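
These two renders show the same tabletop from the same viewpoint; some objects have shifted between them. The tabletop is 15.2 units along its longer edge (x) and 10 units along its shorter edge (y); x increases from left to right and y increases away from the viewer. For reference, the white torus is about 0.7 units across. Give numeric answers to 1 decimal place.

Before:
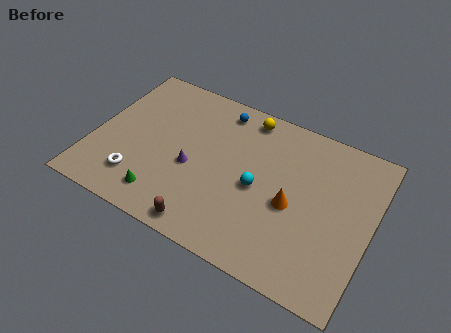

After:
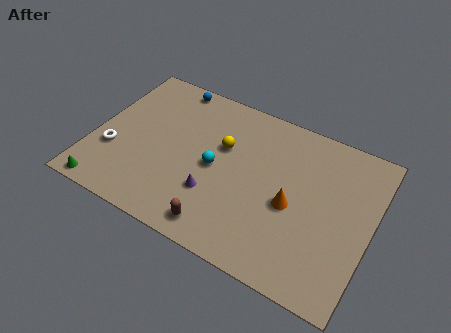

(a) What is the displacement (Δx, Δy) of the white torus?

(-1.6, 1.2)

From the two frames, the white torus sits at roughly (2.8, 2.2) before and (1.2, 3.4) after.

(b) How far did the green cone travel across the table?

3.2

From (4.3, 1.7) to (1.2, 0.8), the green cone covered √(3.1² + 0.9²) ≈ 3.2 units.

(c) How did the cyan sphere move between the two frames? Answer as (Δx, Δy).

(-2.4, 0.2)

The cyan sphere was at about (9.1, 4.6) and moved to about (6.7, 4.8).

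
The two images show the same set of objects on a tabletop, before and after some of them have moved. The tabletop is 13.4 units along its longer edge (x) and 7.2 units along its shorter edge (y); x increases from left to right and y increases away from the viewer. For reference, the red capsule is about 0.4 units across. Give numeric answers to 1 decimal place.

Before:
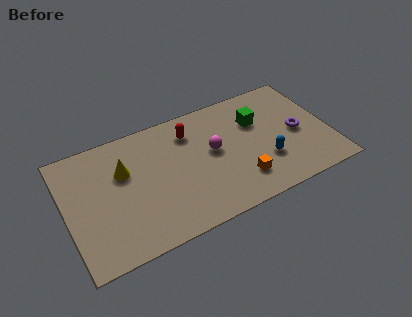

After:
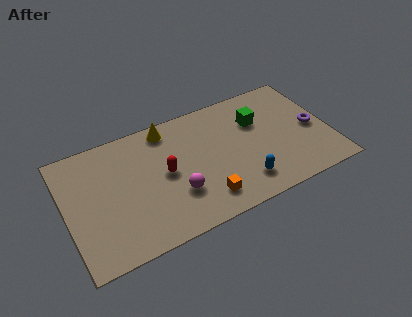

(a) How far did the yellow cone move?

2.9

The yellow cone was near (3.0, 4.7) before and (5.4, 6.3) after, so it travelled √(2.4² + 1.6²) ≈ 2.9 units.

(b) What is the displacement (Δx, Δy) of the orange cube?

(-1.9, -0.3)

The orange cube started near (8.6, 1.7) and ended near (6.7, 1.4).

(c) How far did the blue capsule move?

1.5

The blue capsule moved from about (10.0, 2.3) to (8.7, 1.5), a distance of √(1.3² + 0.8²) ≈ 1.5.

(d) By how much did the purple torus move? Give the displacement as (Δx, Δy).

(0.8, 0.0)

The purple torus started near (11.8, 3.4) and ended near (12.6, 3.4).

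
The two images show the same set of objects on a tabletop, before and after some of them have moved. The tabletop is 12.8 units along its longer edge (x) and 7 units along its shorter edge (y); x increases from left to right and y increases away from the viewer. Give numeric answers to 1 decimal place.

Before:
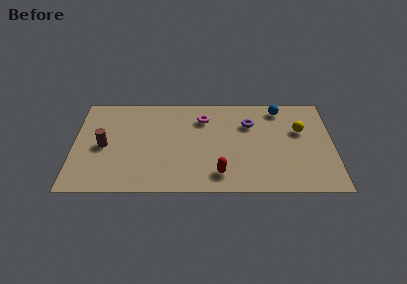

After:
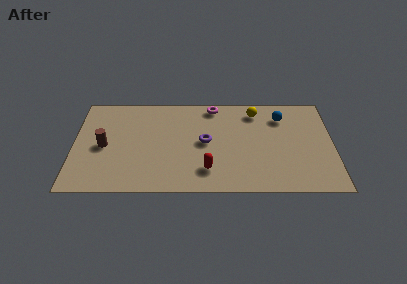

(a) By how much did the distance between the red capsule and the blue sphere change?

-0.3

They were about 5.6 units apart before and 5.3 after — 0.3 units closer together.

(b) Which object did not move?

the brown cylinder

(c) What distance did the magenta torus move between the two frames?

1.0

The magenta torus moved from about (6.4, 5.3) to (6.9, 6.2), a distance of √(0.5² + 0.9²) ≈ 1.0.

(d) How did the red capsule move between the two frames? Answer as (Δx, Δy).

(-0.6, 0.3)

The red capsule started near (7.2, 1.3) and ended near (6.6, 1.6).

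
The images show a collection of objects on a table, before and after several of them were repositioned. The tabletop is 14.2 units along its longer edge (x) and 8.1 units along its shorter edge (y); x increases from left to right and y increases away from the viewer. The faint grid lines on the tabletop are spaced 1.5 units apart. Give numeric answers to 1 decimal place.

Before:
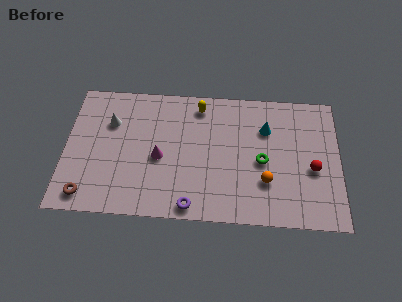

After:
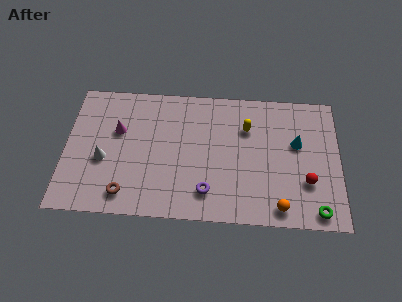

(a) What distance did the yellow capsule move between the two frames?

2.8

The yellow capsule moved from about (6.9, 6.9) to (9.4, 5.7), a distance of √(2.5² + 1.2²) ≈ 2.8.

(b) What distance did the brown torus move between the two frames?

2.0

The brown torus moved from about (1.2, 1.1) to (3.2, 1.3), a distance of √(2.0² + 0.2²) ≈ 2.0.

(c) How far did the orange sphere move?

1.7

From (10.4, 2.5) to (11.1, 1.0), the orange sphere covered √(0.7² + 1.5²) ≈ 1.7 units.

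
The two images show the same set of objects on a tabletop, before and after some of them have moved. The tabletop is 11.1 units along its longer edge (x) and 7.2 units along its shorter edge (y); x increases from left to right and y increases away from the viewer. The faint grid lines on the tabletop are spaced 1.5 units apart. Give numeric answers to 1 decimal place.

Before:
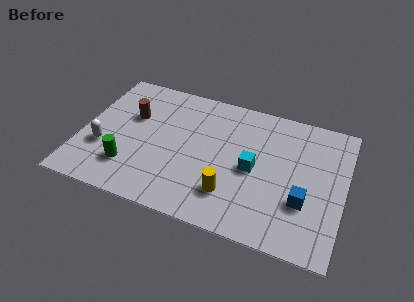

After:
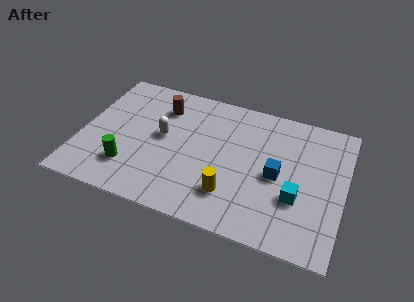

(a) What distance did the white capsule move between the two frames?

2.8

The white capsule was near (1.0, 2.5) before and (3.4, 3.9) after, so it travelled √(2.4² + 1.4²) ≈ 2.8 units.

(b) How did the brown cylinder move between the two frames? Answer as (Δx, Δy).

(1.2, 0.9)

The brown cylinder was at about (2.0, 4.6) and moved to about (3.2, 5.5).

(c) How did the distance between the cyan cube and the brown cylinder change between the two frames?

+1.3

Before: roughly 5.4 units apart; after: 6.7. That's 1.3 units further apart.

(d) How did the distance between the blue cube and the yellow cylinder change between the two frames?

-0.7

The distance was about 3.1 in the first image and 2.4 in the second, so they moved 0.7 units closer together.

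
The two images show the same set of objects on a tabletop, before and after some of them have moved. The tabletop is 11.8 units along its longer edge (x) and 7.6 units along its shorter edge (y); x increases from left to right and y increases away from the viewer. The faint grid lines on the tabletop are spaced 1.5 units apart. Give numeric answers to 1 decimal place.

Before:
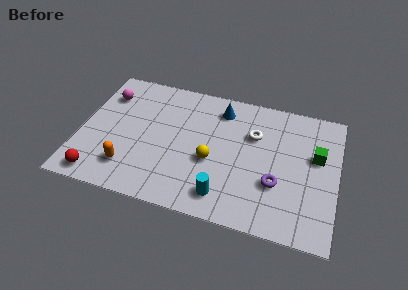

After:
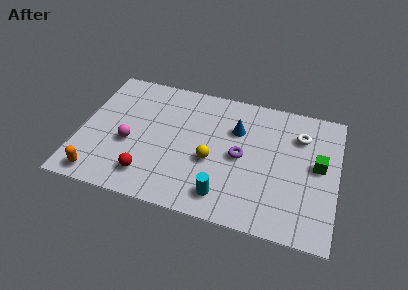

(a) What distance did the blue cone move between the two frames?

1.3

From (6.3, 6.2) to (7.1, 5.2), the blue cone covered √(0.8² + 1.0²) ≈ 1.3 units.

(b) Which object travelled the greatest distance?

the magenta sphere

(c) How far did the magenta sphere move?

2.9

The magenta sphere moved from about (1.0, 5.7) to (2.3, 3.1), a distance of √(1.3² + 2.6²) ≈ 2.9.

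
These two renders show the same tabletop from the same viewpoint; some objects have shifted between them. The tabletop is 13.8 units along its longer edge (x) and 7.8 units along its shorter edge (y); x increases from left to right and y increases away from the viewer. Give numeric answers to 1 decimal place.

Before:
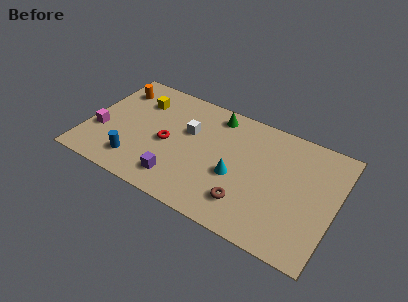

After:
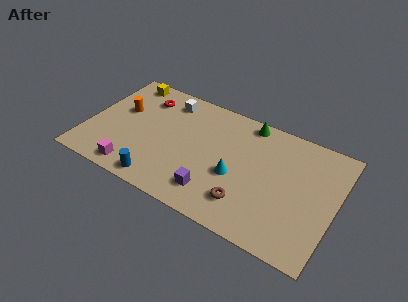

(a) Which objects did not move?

the cyan cone and the brown torus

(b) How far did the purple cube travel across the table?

2.0

The purple cube was near (5.4, 1.5) before and (7.4, 1.6) after, so it travelled √(2.0² + 0.1²) ≈ 2.0 units.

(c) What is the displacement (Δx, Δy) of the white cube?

(-1.4, 1.6)

The white cube started near (5.5, 4.9) and ended near (4.1, 6.5).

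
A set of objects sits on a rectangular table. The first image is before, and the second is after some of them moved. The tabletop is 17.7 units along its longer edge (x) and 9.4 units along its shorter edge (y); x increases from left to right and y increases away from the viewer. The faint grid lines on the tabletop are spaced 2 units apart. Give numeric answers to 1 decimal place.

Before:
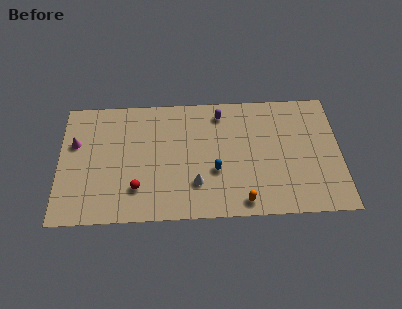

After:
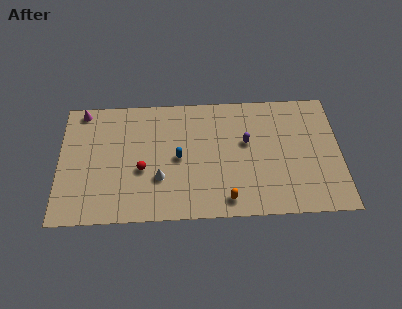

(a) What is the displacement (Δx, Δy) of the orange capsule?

(-1.0, 0.2)

The orange capsule started near (11.5, 1.1) and ended near (10.5, 1.3).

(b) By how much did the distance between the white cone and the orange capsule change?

+1.3

They were about 3.3 units apart before and 4.6 after — 1.3 units further apart.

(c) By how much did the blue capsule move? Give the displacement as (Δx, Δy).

(-2.3, 1.1)

From the two frames, the blue capsule sits at roughly (9.8, 3.5) before and (7.5, 4.6) after.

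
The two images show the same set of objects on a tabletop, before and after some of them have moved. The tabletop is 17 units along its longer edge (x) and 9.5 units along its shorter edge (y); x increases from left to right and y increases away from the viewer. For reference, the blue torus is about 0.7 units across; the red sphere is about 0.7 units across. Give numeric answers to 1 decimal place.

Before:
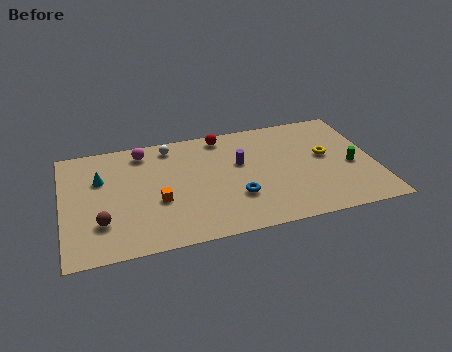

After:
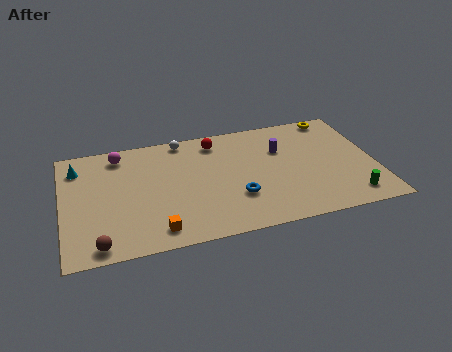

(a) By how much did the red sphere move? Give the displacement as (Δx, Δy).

(-0.4, -0.4)

From the two frames, the red sphere sits at roughly (8.9, 8.4) before and (8.5, 8.0) after.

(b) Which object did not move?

the blue torus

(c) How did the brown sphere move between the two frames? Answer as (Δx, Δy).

(-0.2, -1.7)

From the two frames, the brown sphere sits at roughly (2.0, 2.7) before and (1.8, 1.0) after.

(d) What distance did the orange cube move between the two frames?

2.3

The orange cube was near (5.1, 3.7) before and (4.9, 1.4) after, so it travelled √(0.2² + 2.3²) ≈ 2.3 units.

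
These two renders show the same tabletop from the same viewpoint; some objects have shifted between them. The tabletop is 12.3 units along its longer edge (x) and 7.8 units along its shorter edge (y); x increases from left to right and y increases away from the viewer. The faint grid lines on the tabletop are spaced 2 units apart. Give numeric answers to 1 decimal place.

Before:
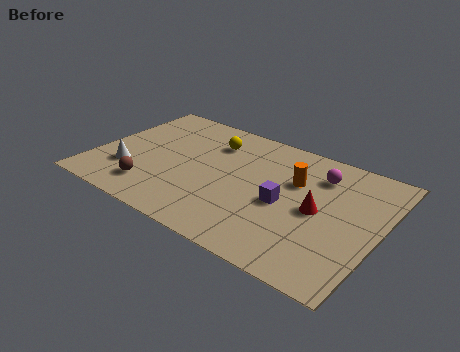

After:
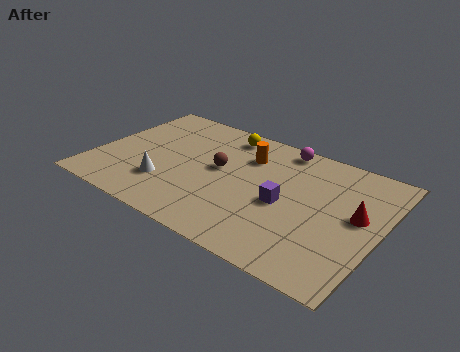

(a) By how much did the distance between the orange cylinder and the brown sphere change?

-5.0

The distance was about 6.7 in the first image and 1.7 in the second, so they moved 5.0 units closer together.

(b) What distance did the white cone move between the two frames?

1.7

From (1.6, 2.3) to (3.3, 2.2), the white cone covered √(1.7² + 0.1²) ≈ 1.7 units.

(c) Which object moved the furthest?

the brown sphere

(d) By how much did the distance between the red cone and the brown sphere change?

-1.2

They were about 7.2 units apart before and 6.0 after — 1.2 units closer together.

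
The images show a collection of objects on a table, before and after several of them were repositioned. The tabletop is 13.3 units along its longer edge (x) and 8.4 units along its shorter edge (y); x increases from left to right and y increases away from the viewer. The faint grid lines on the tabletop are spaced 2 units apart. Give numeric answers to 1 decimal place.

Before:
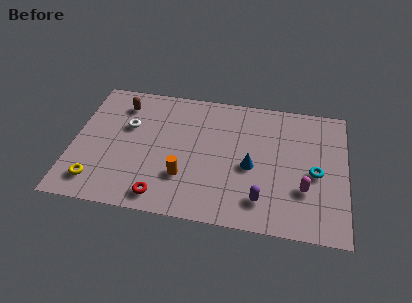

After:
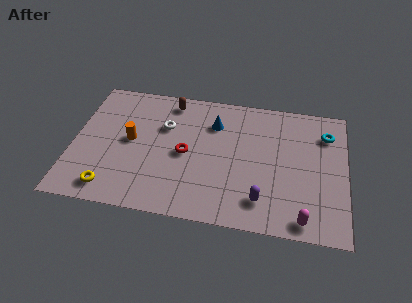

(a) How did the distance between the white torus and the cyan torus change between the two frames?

-1.4

The distance was about 9.3 in the first image and 7.9 in the second, so they moved 1.4 units closer together.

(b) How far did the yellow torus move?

0.8

From (1.3, 1.5) to (2.0, 1.2), the yellow torus covered √(0.7² + 0.3²) ≈ 0.8 units.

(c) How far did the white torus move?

1.8

The white torus moved from about (2.6, 5.3) to (4.4, 5.6), a distance of √(1.8² + 0.3²) ≈ 1.8.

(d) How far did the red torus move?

3.1

The red torus was near (4.5, 1.1) before and (5.5, 4.0) after, so it travelled √(1.0² + 2.9²) ≈ 3.1 units.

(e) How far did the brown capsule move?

2.5

The brown capsule was near (2.2, 6.7) before and (4.6, 7.3) after, so it travelled √(2.4² + 0.6²) ≈ 2.5 units.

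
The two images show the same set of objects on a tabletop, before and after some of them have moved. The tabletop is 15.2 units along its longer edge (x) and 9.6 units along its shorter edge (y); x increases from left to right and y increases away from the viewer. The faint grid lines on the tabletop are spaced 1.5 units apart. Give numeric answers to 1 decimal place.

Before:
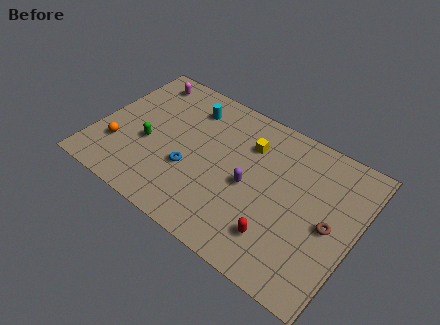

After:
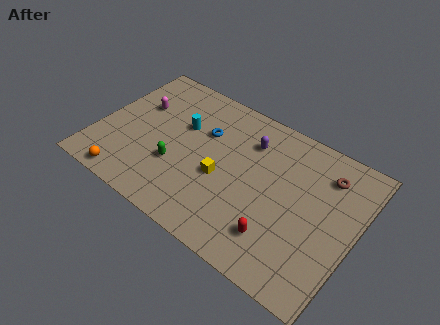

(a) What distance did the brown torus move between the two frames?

3.1

From (13.8, 4.5) to (13.1, 7.5), the brown torus covered √(0.7² + 3.0²) ≈ 3.1 units.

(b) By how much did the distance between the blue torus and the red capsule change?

+1.0

They were about 5.7 units apart before and 6.7 after — 1.0 units further apart.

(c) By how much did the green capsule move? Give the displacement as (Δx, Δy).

(1.8, -0.6)

The green capsule started near (3.1, 3.9) and ended near (4.9, 3.3).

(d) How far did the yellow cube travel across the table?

3.2

From (8.6, 7.0) to (7.5, 4.0), the yellow cube covered √(1.1² + 3.0²) ≈ 3.2 units.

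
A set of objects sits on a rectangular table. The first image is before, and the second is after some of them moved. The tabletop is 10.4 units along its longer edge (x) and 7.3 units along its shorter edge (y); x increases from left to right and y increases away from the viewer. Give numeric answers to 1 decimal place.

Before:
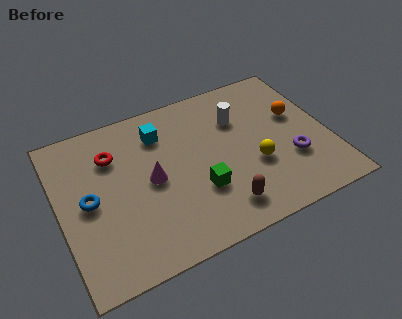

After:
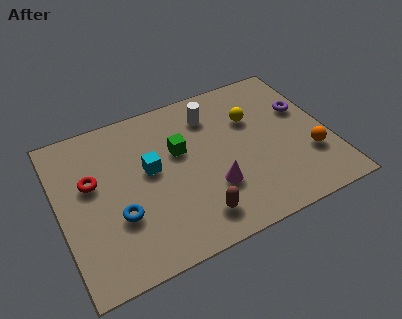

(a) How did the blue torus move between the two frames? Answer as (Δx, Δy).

(1.0, -1.1)

The blue torus started near (1.1, 3.6) and ended near (2.1, 2.5).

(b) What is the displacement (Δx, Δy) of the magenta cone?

(2.2, -1.3)

From the two frames, the magenta cone sits at roughly (3.5, 3.6) before and (5.7, 2.3) after.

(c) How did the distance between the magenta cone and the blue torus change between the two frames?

+1.2

The distance was about 2.4 in the first image and 3.6 in the second, so they moved 1.2 units further apart.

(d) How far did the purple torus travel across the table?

2.3

The purple torus moved from about (8.8, 2.4) to (9.6, 4.6), a distance of √(0.8² + 2.2²) ≈ 2.3.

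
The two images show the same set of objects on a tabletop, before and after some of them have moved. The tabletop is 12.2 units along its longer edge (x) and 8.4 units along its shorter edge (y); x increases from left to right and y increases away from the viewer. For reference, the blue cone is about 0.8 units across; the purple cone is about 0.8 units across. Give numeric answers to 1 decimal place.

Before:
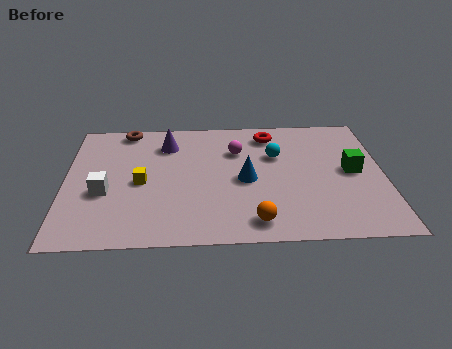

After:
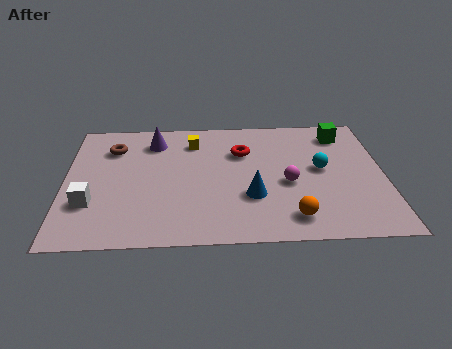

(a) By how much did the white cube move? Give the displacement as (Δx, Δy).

(-0.5, -0.7)

The white cube started near (1.5, 3.3) and ended near (1.0, 2.6).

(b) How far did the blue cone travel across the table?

1.1

From (6.9, 3.9) to (7.1, 2.8), the blue cone covered √(0.2² + 1.1²) ≈ 1.1 units.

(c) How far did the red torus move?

1.6

The red torus moved from about (7.9, 7.0) to (6.8, 5.8), a distance of √(1.1² + 1.2²) ≈ 1.6.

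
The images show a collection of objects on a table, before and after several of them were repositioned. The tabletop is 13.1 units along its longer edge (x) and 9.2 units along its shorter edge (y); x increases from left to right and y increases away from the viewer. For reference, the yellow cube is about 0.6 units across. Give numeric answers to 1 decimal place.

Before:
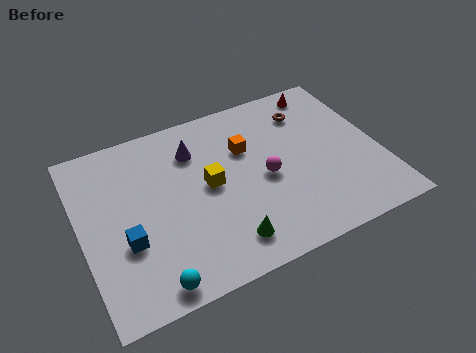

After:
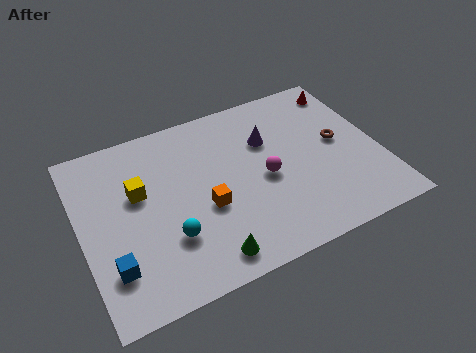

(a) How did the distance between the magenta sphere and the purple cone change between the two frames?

-1.9

They were about 3.9 units apart before and 2.0 after — 1.9 units closer together.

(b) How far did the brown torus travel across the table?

2.5

The brown torus was near (10.3, 7.1) before and (11.4, 4.9) after, so it travelled √(1.1² + 2.2²) ≈ 2.5 units.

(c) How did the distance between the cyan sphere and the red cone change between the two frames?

-1.3

They were about 11.2 units apart before and 9.9 after — 1.3 units closer together.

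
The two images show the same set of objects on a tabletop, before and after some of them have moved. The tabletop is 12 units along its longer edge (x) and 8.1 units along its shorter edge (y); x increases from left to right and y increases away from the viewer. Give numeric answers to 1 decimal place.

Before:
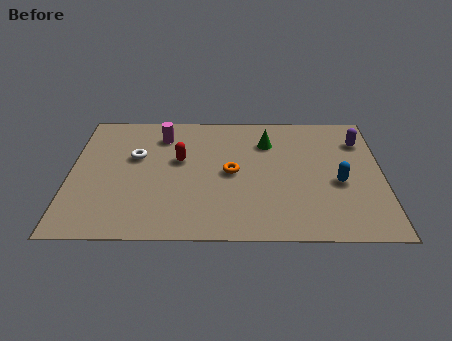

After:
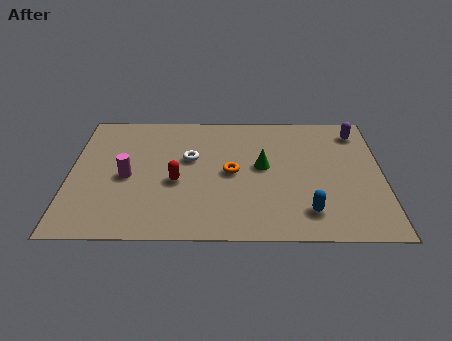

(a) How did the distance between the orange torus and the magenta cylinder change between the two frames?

+0.4

They were about 3.6 units apart before and 4.0 after — 0.4 units further apart.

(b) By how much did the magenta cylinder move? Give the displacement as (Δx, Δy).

(-1.3, -2.7)

From the two frames, the magenta cylinder sits at roughly (3.5, 6.4) before and (2.2, 3.7) after.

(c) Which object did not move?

the orange torus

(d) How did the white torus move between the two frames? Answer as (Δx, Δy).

(2.1, -0.1)

From the two frames, the white torus sits at roughly (2.5, 5.0) before and (4.6, 4.9) after.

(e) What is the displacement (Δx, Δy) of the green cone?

(-0.2, -1.6)

From the two frames, the green cone sits at roughly (7.6, 6.0) before and (7.4, 4.4) after.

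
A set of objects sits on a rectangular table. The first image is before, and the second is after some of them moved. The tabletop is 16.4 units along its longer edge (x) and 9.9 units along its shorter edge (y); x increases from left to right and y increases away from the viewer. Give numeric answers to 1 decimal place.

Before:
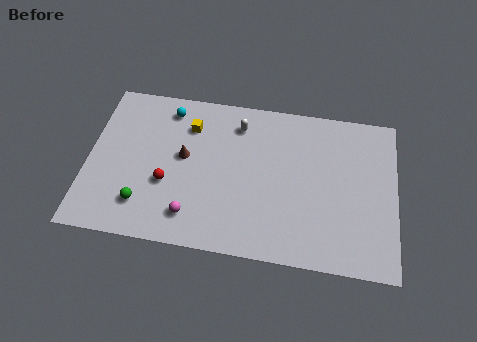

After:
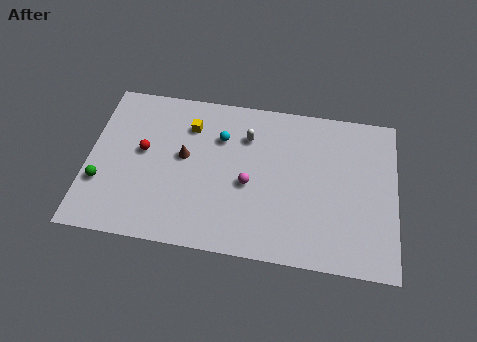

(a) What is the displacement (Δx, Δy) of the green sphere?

(-2.3, 1.0)

The green sphere started near (3.1, 2.2) and ended near (0.8, 3.2).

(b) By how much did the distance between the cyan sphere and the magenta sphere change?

-3.6

They were about 6.7 units apart before and 3.1 after — 3.6 units closer together.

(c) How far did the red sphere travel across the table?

2.3

From (4.3, 3.7) to (2.9, 5.5), the red sphere covered √(1.4² + 1.8²) ≈ 2.3 units.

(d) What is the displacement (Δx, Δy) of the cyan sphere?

(2.9, -1.4)

The cyan sphere was at about (4.1, 8.4) and moved to about (7.0, 7.0).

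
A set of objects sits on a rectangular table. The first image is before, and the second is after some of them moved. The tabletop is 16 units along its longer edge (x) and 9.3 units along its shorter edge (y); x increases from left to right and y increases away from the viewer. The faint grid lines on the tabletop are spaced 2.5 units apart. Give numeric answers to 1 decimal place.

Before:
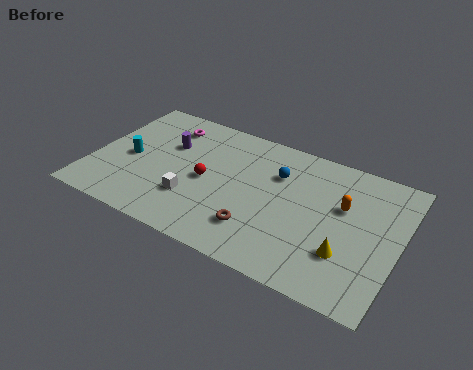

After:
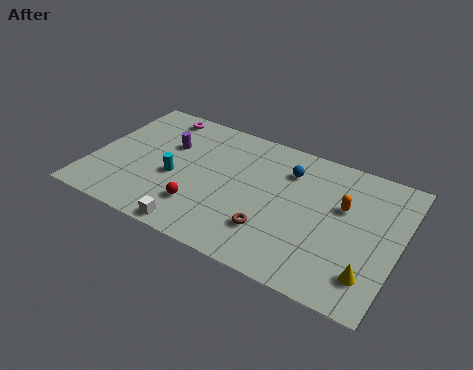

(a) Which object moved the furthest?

the cyan cylinder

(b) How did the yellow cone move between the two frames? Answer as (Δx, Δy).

(1.3, -0.8)

The yellow cone was at about (13.5, 2.8) and moved to about (14.8, 2.0).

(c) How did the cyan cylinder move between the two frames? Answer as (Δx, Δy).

(2.5, -0.4)

From the two frames, the cyan cylinder sits at roughly (1.9, 4.3) before and (4.4, 3.9) after.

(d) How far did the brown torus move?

0.7

From (9.0, 2.3) to (9.7, 2.5), the brown torus covered √(0.7² + 0.2²) ≈ 0.7 units.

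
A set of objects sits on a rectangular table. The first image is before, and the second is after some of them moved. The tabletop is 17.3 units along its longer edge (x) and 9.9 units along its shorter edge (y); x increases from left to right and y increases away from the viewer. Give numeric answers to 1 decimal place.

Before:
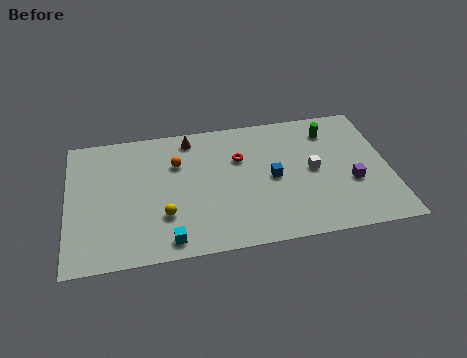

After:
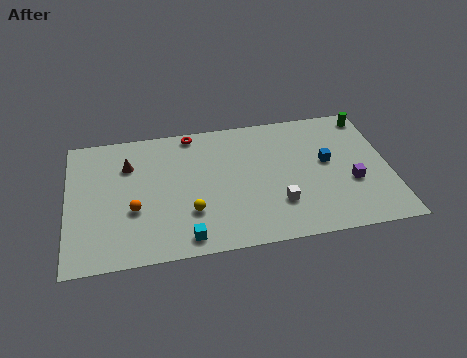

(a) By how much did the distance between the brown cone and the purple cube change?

+2.6

The distance was about 9.8 in the first image and 12.4 in the second, so they moved 2.6 units further apart.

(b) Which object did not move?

the purple cube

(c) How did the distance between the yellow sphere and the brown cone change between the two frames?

-0.6

The distance was about 5.8 in the first image and 5.2 in the second, so they moved 0.6 units closer together.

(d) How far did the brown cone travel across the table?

3.7

The brown cone moved from about (6.7, 8.6) to (3.3, 7.1), a distance of √(3.4² + 1.5²) ≈ 3.7.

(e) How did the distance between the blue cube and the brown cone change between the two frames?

+5.1

They were about 5.7 units apart before and 10.8 after — 5.1 units further apart.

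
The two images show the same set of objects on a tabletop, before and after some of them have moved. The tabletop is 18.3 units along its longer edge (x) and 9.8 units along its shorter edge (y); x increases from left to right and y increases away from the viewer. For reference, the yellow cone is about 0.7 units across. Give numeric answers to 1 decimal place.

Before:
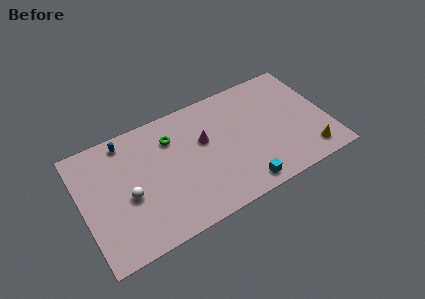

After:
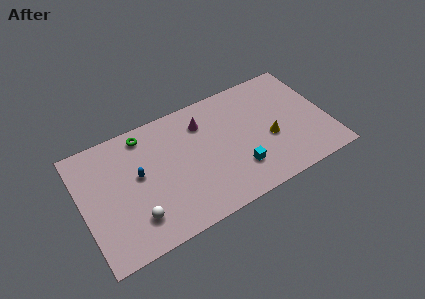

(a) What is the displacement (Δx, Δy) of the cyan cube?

(-0.1, 1.4)

The cyan cube was at about (11.4, 1.2) and moved to about (11.3, 2.6).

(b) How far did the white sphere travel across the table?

1.9

From (3.3, 4.2) to (3.6, 2.3), the white sphere covered √(0.3² + 1.9²) ≈ 1.9 units.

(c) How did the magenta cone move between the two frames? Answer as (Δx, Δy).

(0.1, 1.5)

The magenta cone started near (9.2, 6.0) and ended near (9.3, 7.5).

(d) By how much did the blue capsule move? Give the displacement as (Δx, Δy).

(0.6, -3.1)

The blue capsule started near (3.6, 8.6) and ended near (4.2, 5.5).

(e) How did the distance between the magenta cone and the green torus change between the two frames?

+1.8

The distance was about 2.6 in the first image and 4.4 in the second, so they moved 1.8 units further apart.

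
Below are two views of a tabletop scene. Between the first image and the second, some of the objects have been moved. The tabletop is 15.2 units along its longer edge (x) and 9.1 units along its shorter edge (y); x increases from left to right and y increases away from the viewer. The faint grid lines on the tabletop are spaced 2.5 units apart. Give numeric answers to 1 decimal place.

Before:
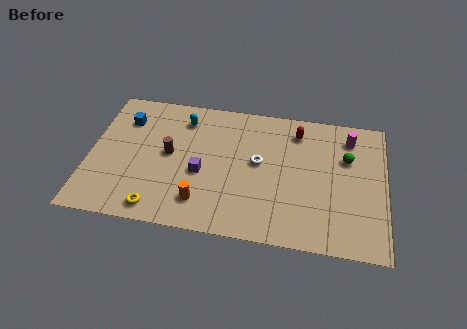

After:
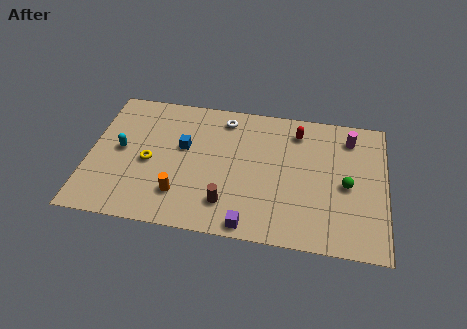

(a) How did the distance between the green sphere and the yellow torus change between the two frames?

-0.6

They were about 10.7 units apart before and 10.1 after — 0.6 units closer together.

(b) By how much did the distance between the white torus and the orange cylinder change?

+1.7

Before: roughly 4.2 units apart; after: 5.9. That's 1.7 units further apart.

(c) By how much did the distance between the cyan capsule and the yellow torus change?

-4.7

The distance was about 6.3 in the first image and 1.6 in the second, so they moved 4.7 units closer together.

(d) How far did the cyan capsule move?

4.0

The cyan capsule was near (4.7, 7.3) before and (1.6, 4.7) after, so it travelled √(3.1² + 2.6²) ≈ 4.0 units.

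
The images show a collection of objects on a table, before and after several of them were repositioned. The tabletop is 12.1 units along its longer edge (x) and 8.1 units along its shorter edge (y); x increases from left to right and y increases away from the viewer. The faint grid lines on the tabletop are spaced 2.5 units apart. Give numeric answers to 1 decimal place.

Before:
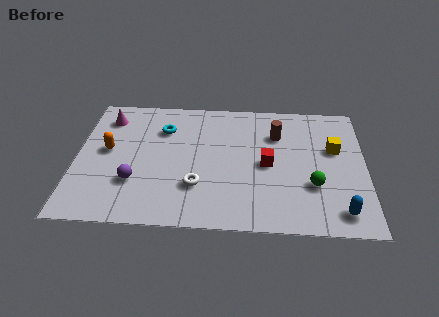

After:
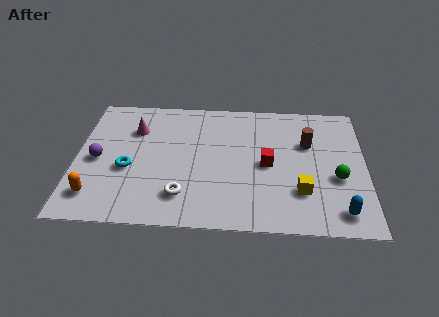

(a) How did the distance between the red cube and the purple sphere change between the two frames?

+1.4

Before: roughly 5.7 units apart; after: 7.1. That's 1.4 units further apart.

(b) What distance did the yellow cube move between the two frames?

3.0

From (10.8, 5.0) to (9.4, 2.3), the yellow cube covered √(1.4² + 2.7²) ≈ 3.0 units.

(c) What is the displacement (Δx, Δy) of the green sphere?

(1.0, 0.5)

The green sphere was at about (9.9, 2.7) and moved to about (10.9, 3.2).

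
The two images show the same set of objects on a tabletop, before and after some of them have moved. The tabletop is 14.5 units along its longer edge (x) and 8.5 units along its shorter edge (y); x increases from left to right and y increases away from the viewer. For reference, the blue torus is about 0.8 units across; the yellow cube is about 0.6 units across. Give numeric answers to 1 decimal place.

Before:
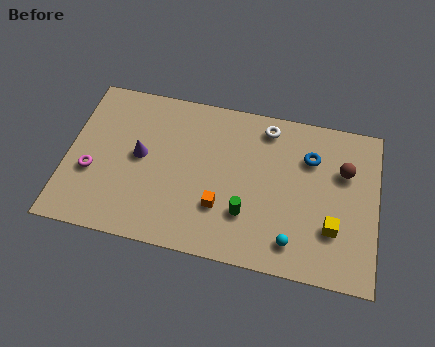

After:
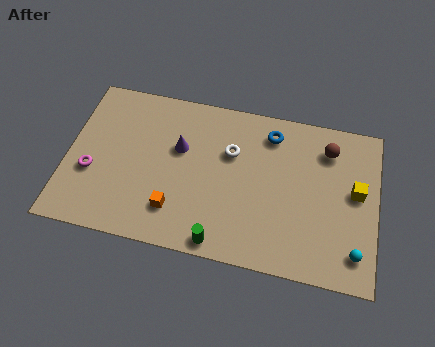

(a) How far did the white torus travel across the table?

2.3

The white torus was near (9.2, 7.3) before and (7.6, 5.6) after, so it travelled √(1.6² + 1.7²) ≈ 2.3 units.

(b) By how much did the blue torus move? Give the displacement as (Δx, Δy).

(-1.9, 0.9)

From the two frames, the blue torus sits at roughly (11.3, 6.1) before and (9.4, 7.0) after.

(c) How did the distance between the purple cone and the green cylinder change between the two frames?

-0.5

The distance was about 5.5 in the first image and 5.0 in the second, so they moved 0.5 units closer together.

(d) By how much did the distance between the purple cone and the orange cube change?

-1.0

Before: roughly 4.3 units apart; after: 3.3. That's 1.0 units closer together.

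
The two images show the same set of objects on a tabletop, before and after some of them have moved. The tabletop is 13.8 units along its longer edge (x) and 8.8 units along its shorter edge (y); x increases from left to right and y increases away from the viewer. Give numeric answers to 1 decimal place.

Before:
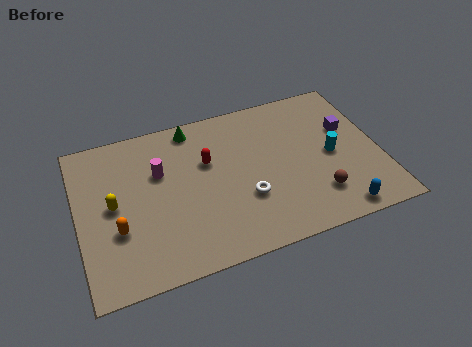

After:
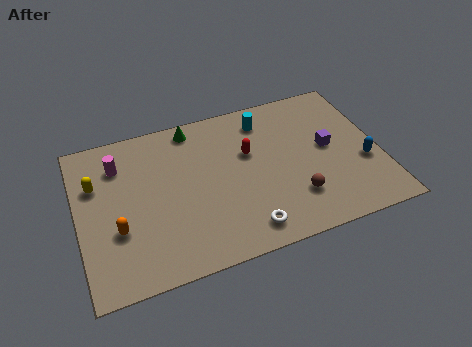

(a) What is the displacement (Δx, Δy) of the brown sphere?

(-1.0, 0.2)

The brown sphere was at about (10.7, 2.1) and moved to about (9.7, 2.3).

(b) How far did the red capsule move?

1.9

The red capsule moved from about (6.0, 5.6) to (7.9, 5.5), a distance of √(1.9² + 0.1²) ≈ 1.9.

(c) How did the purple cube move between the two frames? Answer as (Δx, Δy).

(-1.0, -0.8)

The purple cube was at about (12.5, 5.5) and moved to about (11.5, 4.7).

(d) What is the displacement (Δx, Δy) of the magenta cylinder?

(-1.8, 1.0)

The magenta cylinder started near (3.8, 5.7) and ended near (2.0, 6.7).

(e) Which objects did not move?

the orange capsule and the green cone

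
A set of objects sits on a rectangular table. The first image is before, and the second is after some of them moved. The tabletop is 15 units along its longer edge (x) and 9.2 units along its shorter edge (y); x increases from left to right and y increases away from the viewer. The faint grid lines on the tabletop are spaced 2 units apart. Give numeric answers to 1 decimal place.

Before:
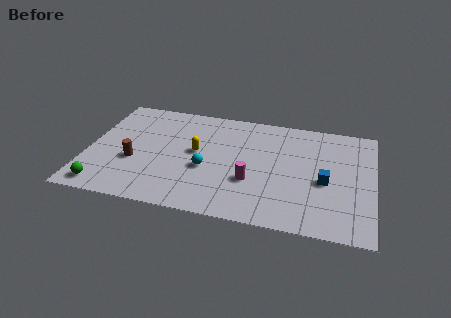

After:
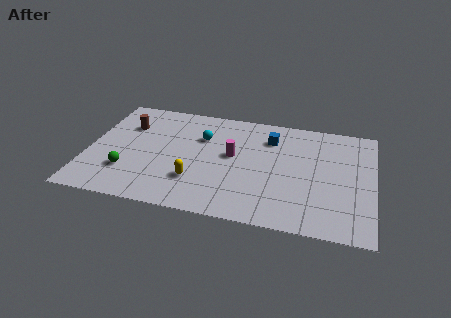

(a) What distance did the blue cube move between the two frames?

4.2

The blue cube was near (12.5, 4.0) before and (9.5, 7.0) after, so it travelled √(3.0² + 3.0²) ≈ 4.2 units.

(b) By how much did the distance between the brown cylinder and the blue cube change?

-2.4

Before: roughly 10.0 units apart; after: 7.6. That's 2.4 units closer together.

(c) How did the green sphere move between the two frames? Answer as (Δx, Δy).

(1.1, 1.5)

From the two frames, the green sphere sits at roughly (1.1, 1.1) before and (2.2, 2.6) after.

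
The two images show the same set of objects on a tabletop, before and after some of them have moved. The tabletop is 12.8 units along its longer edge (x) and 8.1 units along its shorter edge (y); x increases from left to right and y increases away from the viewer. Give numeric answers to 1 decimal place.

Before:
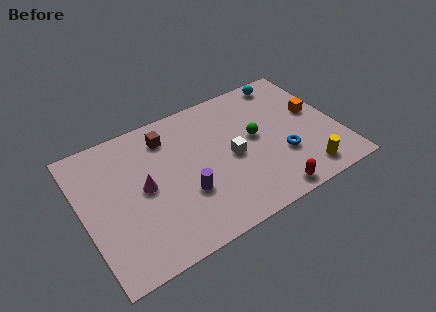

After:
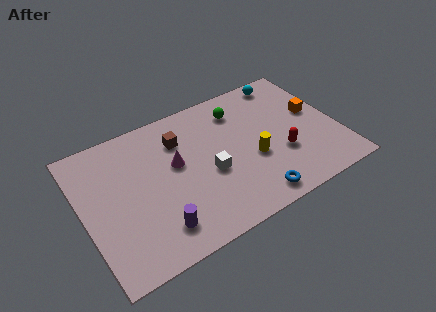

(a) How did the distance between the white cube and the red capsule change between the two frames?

+0.3

They were about 3.3 units apart before and 3.6 after — 0.3 units further apart.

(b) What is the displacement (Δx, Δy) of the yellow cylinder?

(-2.3, 2.0)

The yellow cylinder started near (10.7, 1.2) and ended near (8.4, 3.2).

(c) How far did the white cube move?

1.3

From (7.4, 3.8) to (6.2, 3.4), the white cube covered √(1.2² + 0.4²) ≈ 1.3 units.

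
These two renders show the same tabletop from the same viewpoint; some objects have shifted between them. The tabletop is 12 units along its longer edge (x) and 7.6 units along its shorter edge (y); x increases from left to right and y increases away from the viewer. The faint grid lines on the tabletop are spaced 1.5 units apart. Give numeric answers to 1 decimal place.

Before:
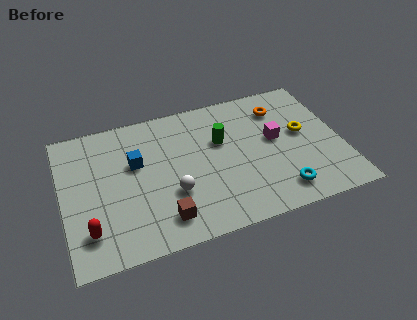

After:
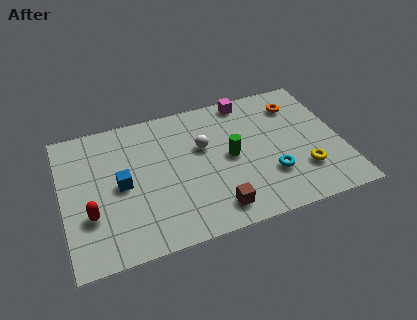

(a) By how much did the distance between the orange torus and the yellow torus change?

+1.9

They were about 1.9 units apart before and 3.8 after — 1.9 units further apart.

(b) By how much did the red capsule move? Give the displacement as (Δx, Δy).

(0.1, 0.8)

From the two frames, the red capsule sits at roughly (1.0, 1.7) before and (1.1, 2.5) after.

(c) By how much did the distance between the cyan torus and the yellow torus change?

-1.8

Before: roughly 3.2 units apart; after: 1.4. That's 1.8 units closer together.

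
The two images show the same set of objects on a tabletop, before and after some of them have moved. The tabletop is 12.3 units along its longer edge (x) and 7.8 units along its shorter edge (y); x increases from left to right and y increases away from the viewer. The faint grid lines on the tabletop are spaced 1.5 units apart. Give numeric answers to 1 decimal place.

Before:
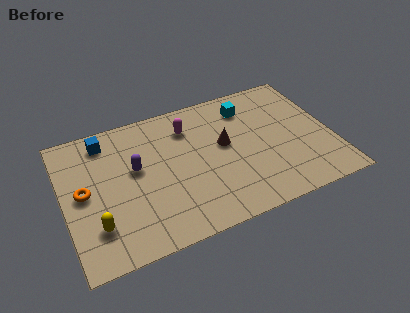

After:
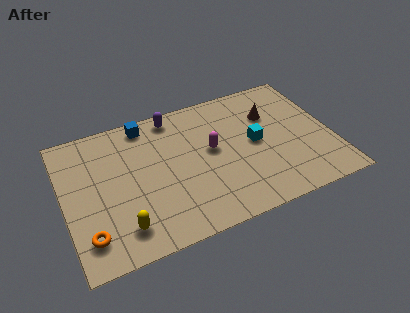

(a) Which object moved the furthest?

the purple capsule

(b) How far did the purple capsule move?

3.1

From (3.3, 4.5) to (5.3, 6.9), the purple capsule covered √(2.0² + 2.4²) ≈ 3.1 units.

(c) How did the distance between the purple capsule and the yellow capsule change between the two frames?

+2.9

They were about 3.2 units apart before and 6.1 after — 2.9 units further apart.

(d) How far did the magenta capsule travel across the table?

1.9

From (5.9, 6.0) to (6.8, 4.3), the magenta capsule covered √(0.9² + 1.7²) ≈ 1.9 units.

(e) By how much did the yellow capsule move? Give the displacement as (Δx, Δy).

(1.1, -0.5)

The yellow capsule was at about (1.3, 2.0) and moved to about (2.4, 1.5).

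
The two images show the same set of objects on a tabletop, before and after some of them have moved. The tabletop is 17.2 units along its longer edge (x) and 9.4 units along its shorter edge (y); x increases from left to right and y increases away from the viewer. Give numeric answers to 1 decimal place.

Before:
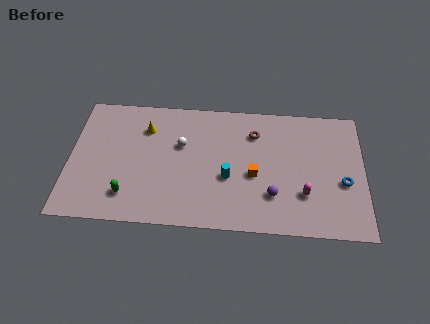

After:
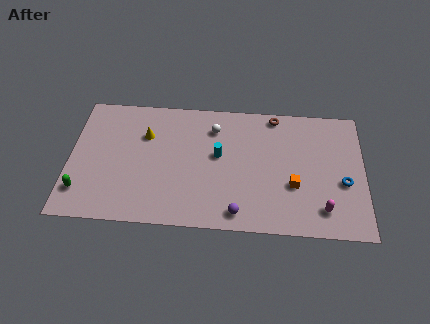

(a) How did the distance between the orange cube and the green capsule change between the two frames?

+4.8

They were about 7.6 units apart before and 12.4 after — 4.8 units further apart.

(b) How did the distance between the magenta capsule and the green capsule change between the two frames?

+3.8

They were about 10.2 units apart before and 14.0 after — 3.8 units further apart.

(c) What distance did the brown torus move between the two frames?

1.8

From (10.8, 7.1) to (12.0, 8.5), the brown torus covered √(1.2² + 1.4²) ≈ 1.8 units.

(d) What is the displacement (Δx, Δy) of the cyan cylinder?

(-0.6, 1.6)

The cyan cylinder was at about (9.3, 3.7) and moved to about (8.7, 5.3).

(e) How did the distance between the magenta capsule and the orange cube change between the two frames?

-0.8

They were about 3.1 units apart before and 2.3 after — 0.8 units closer together.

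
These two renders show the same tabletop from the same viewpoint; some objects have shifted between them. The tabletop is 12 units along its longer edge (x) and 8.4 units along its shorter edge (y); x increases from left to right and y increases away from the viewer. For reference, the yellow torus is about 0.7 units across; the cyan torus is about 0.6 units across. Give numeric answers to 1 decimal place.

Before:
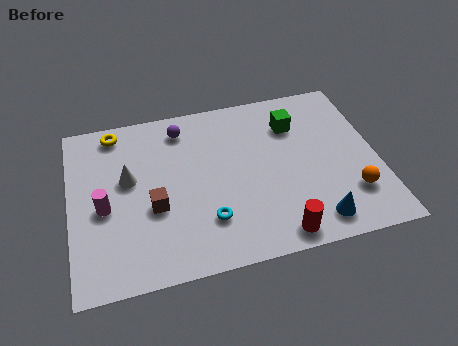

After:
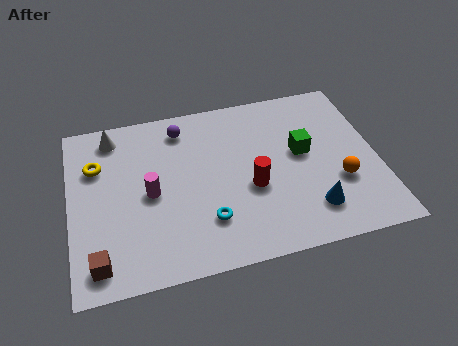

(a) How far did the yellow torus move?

1.8

From (1.9, 7.4) to (1.1, 5.8), the yellow torus covered √(0.8² + 1.6²) ≈ 1.8 units.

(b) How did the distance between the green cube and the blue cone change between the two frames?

-2.1

They were about 5.0 units apart before and 2.9 after — 2.1 units closer together.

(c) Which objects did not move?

the cyan torus and the purple sphere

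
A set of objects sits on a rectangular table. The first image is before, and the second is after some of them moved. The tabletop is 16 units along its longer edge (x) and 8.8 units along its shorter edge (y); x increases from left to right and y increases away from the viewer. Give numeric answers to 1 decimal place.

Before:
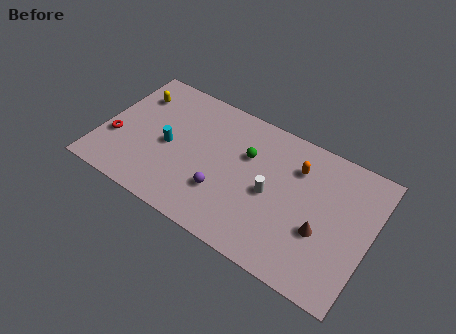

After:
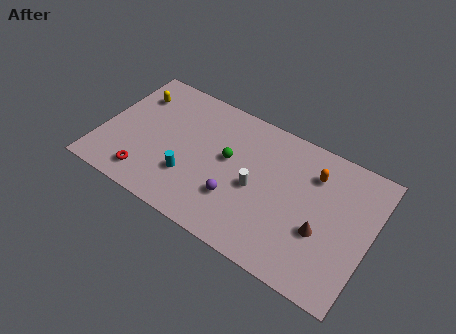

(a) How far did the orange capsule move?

1.0

From (11.4, 6.5) to (12.4, 6.6), the orange capsule covered √(1.0² + 0.1²) ≈ 1.0 units.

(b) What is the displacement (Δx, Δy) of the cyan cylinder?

(1.5, -1.4)

The cyan cylinder was at about (4.0, 4.1) and moved to about (5.5, 2.7).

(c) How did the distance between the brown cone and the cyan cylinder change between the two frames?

-1.5

The distance was about 9.3 in the first image and 7.8 in the second, so they moved 1.5 units closer together.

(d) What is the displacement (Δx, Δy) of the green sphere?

(-1.0, -0.8)

From the two frames, the green sphere sits at roughly (8.5, 5.8) before and (7.5, 5.0) after.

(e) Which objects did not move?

the brown cone and the yellow capsule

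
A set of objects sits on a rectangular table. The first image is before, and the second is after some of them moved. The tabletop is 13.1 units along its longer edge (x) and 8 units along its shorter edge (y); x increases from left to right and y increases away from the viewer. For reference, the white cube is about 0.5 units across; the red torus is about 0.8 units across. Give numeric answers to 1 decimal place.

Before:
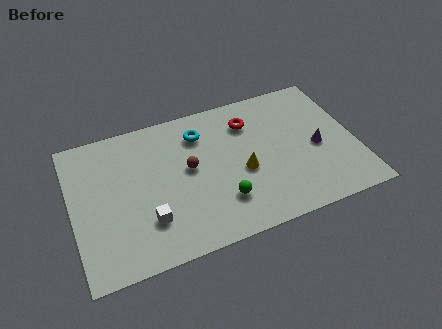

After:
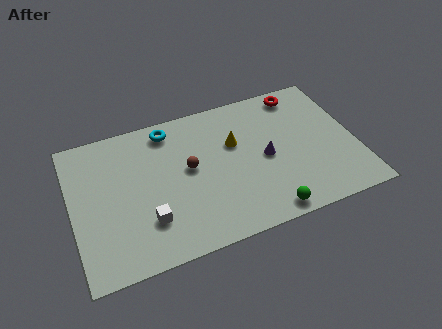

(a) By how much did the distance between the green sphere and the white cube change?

+2.1

They were about 3.4 units apart before and 5.5 after — 2.1 units further apart.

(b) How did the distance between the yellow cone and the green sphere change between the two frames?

+2.7

The distance was about 1.7 in the first image and 4.4 in the second, so they moved 2.7 units further apart.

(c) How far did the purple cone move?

2.4

The purple cone was near (11.3, 3.6) before and (8.9, 3.8) after, so it travelled √(2.4² + 0.2²) ≈ 2.4 units.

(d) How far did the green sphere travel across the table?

2.3

The green sphere was near (6.7, 2.1) before and (8.6, 0.8) after, so it travelled √(1.9² + 1.3²) ≈ 2.3 units.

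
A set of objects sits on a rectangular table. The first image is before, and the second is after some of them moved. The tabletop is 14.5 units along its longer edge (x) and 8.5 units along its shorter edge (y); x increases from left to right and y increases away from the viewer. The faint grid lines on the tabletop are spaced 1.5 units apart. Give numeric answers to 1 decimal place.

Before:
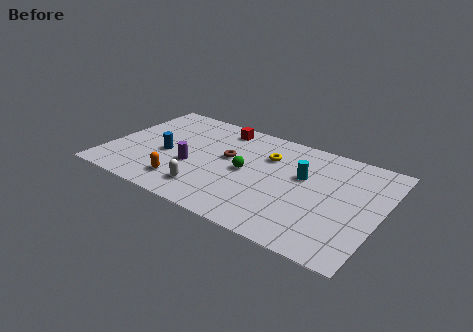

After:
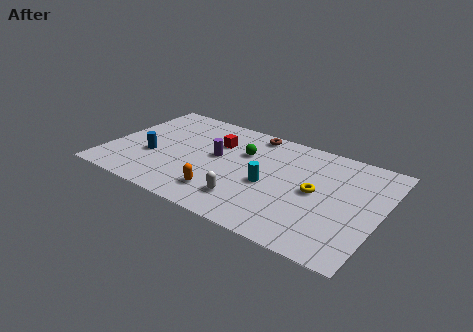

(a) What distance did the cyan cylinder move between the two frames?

2.2

The cyan cylinder was near (10.3, 5.2) before and (8.7, 3.7) after, so it travelled √(1.6² + 1.5²) ≈ 2.2 units.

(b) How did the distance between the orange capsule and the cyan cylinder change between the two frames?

-4.0

Before: roughly 6.9 units apart; after: 2.9. That's 4.0 units closer together.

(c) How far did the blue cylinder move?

0.9

The blue cylinder was near (3.1, 3.7) before and (2.4, 3.2) after, so it travelled √(0.7² + 0.5²) ≈ 0.9 units.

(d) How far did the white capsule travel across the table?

2.1

From (5.7, 1.7) to (7.8, 1.9), the white capsule covered √(2.1² + 0.2²) ≈ 2.1 units.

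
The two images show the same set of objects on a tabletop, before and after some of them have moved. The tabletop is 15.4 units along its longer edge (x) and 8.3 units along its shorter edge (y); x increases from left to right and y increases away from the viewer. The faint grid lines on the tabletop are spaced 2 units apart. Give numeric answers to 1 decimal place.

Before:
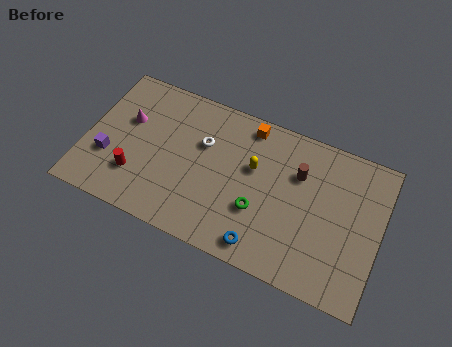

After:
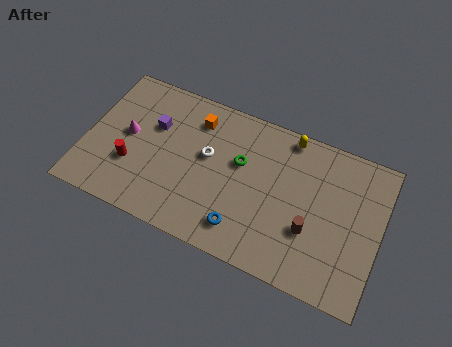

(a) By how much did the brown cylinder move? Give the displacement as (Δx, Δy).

(0.9, -2.8)

From the two frames, the brown cylinder sits at roughly (11.0, 5.7) before and (11.9, 2.9) after.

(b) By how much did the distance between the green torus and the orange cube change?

-1.6

They were about 4.5 units apart before and 2.9 after — 1.6 units closer together.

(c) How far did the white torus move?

0.7

The white torus was near (6.0, 5.4) before and (6.3, 4.8) after, so it travelled √(0.3² + 0.6²) ≈ 0.7 units.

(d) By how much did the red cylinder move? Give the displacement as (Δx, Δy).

(-0.3, 0.5)

From the two frames, the red cylinder sits at roughly (2.8, 2.3) before and (2.5, 2.8) after.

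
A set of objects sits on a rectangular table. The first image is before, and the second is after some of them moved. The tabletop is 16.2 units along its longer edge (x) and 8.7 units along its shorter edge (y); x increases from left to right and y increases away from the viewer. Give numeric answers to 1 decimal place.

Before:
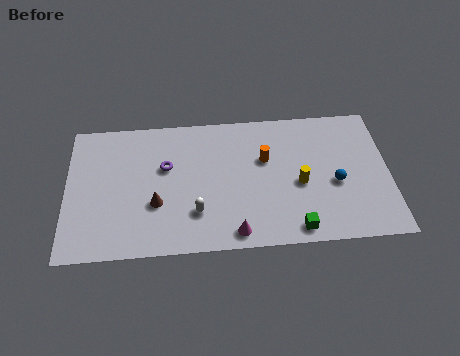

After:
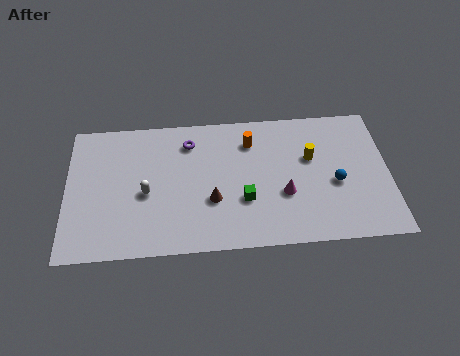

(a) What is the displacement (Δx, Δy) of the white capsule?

(-2.5, 1.4)

The white capsule started near (6.5, 2.4) and ended near (4.0, 3.8).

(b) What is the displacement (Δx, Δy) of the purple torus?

(1.2, 1.5)

The purple torus was at about (5.0, 5.4) and moved to about (6.2, 6.9).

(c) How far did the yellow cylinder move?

1.7

The yellow cylinder moved from about (11.7, 3.8) to (12.3, 5.4), a distance of √(0.6² + 1.6²) ≈ 1.7.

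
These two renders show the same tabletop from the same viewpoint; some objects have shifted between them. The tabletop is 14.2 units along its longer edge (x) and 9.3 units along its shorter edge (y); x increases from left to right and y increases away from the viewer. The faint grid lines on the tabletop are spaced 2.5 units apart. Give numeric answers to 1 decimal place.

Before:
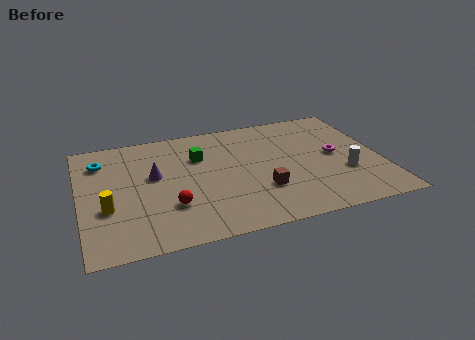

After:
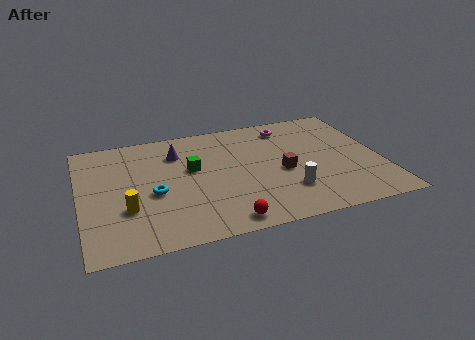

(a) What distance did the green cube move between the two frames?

1.0

From (5.7, 6.4) to (5.3, 5.5), the green cube covered √(0.4² + 0.9²) ≈ 1.0 units.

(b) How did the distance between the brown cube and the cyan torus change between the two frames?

-2.4

The distance was about 8.5 in the first image and 6.1 in the second, so they moved 2.4 units closer together.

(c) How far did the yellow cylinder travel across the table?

0.9

The yellow cylinder moved from about (1.2, 3.4) to (2.1, 3.1), a distance of √(0.9² + 0.3²) ≈ 0.9.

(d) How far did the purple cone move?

2.0

The purple cone moved from about (3.5, 5.4) to (4.7, 7.0), a distance of √(1.2² + 1.6²) ≈ 2.0.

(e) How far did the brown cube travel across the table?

1.6

From (8.4, 2.9) to (9.5, 4.1), the brown cube covered √(1.1² + 1.2²) ≈ 1.6 units.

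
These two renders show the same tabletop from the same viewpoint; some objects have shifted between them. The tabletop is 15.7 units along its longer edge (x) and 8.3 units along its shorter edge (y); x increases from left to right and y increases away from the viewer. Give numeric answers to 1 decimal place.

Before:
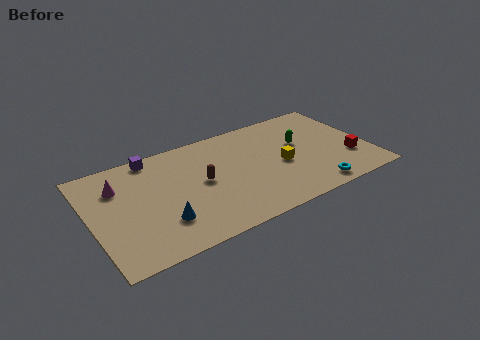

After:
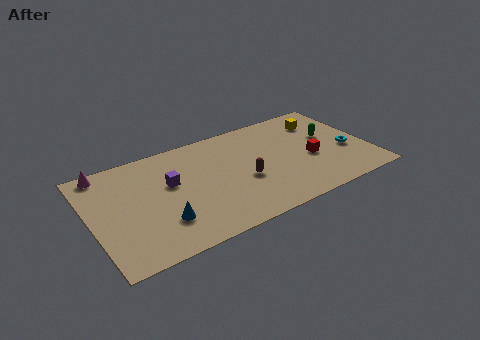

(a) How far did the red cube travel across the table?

2.3

The red cube was near (14.5, 2.6) before and (12.4, 3.5) after, so it travelled √(2.1² + 0.9²) ≈ 2.3 units.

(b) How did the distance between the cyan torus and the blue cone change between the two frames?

+2.3

The distance was about 8.5 in the first image and 10.8 in the second, so they moved 2.3 units further apart.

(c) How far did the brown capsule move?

2.5

The brown capsule moved from about (6.2, 4.3) to (8.5, 3.4), a distance of √(2.3² + 0.9²) ≈ 2.5.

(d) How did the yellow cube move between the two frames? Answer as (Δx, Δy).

(2.8, 2.7)

From the two frames, the yellow cube sits at roughly (10.7, 3.7) before and (13.5, 6.4) after.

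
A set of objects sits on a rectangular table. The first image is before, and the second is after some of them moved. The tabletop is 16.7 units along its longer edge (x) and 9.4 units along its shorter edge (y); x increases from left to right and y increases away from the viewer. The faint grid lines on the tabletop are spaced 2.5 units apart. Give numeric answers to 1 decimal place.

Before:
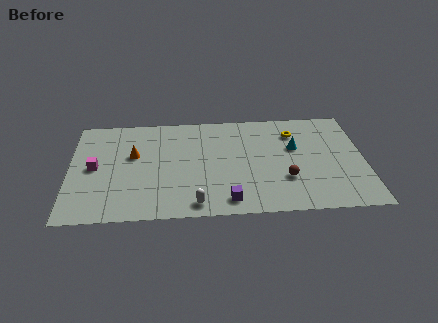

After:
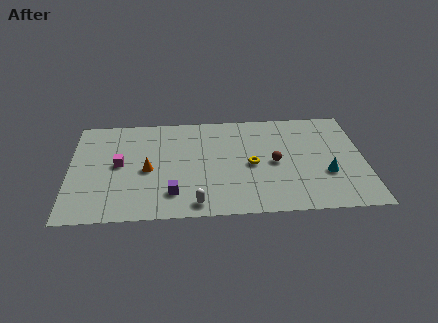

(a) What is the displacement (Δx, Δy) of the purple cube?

(-3.1, 0.8)

The purple cube was at about (8.9, 1.3) and moved to about (5.8, 2.1).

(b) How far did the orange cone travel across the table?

1.6

The orange cone was near (3.6, 5.7) before and (4.4, 4.3) after, so it travelled √(0.8² + 1.4²) ≈ 1.6 units.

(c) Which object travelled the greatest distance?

the yellow torus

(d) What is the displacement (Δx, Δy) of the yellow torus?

(-2.5, -2.8)

The yellow torus started near (12.8, 7.2) and ended near (10.3, 4.4).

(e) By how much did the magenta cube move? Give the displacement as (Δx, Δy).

(1.4, 0.2)

The magenta cube was at about (1.4, 4.7) and moved to about (2.8, 4.9).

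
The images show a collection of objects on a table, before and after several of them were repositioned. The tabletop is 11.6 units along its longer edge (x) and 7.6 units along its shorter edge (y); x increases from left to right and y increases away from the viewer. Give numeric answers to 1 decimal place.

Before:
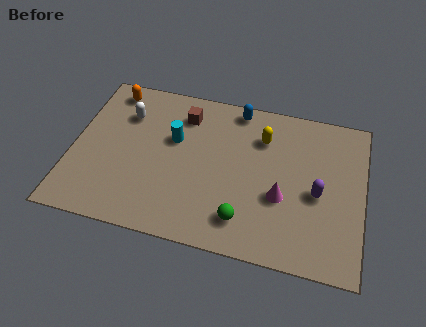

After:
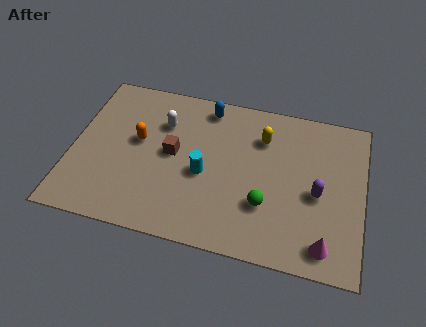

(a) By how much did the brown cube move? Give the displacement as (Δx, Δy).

(-0.3, -2.0)

The brown cube started near (4.3, 6.0) and ended near (4.0, 4.0).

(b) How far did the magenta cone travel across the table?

2.5

From (8.4, 2.9) to (10.2, 1.1), the magenta cone covered √(1.8² + 1.8²) ≈ 2.5 units.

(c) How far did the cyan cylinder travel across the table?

1.9

From (4.0, 4.7) to (5.3, 3.3), the cyan cylinder covered √(1.3² + 1.4²) ≈ 1.9 units.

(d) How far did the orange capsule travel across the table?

2.6

The orange capsule was near (1.3, 6.6) before and (2.6, 4.3) after, so it travelled √(1.3² + 2.3²) ≈ 2.6 units.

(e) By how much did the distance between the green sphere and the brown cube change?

-1.1

They were about 5.2 units apart before and 4.1 after — 1.1 units closer together.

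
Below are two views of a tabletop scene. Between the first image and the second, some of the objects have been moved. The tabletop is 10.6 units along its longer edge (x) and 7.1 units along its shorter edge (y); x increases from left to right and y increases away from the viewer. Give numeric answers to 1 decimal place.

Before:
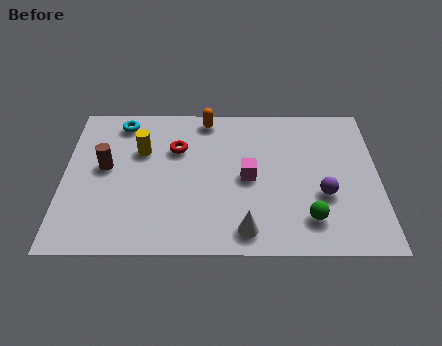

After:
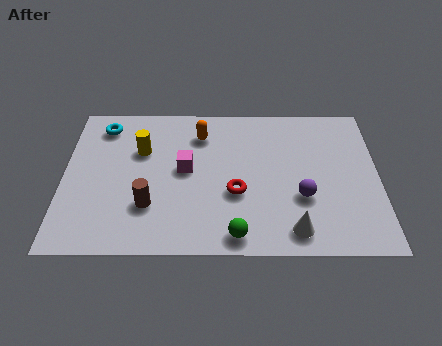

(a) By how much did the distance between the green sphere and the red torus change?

-3.6

Before: roughly 5.5 units apart; after: 1.9. That's 3.6 units closer together.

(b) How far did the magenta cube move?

2.1

From (6.2, 3.4) to (4.1, 3.8), the magenta cube covered √(2.1² + 0.4²) ≈ 2.1 units.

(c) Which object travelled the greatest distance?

the red torus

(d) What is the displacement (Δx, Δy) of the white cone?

(1.6, 0.0)

The white cone started near (6.1, 1.0) and ended near (7.7, 1.0).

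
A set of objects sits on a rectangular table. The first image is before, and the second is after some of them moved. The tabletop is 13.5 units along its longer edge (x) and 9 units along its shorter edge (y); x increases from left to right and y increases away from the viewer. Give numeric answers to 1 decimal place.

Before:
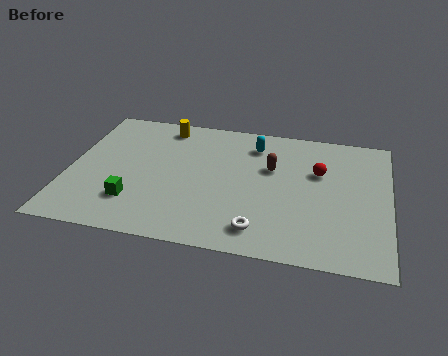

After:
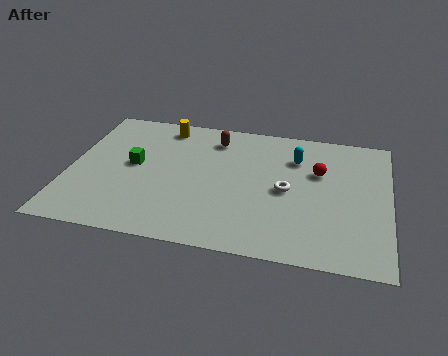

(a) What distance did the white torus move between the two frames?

3.0

The white torus was near (8.2, 1.5) before and (9.2, 4.3) after, so it travelled √(1.0² + 2.8²) ≈ 3.0 units.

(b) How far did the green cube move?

2.5

The green cube moved from about (2.9, 2.3) to (2.7, 4.8), a distance of √(0.2² + 2.5²) ≈ 2.5.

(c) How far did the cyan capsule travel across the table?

1.9

From (7.7, 7.2) to (9.5, 6.6), the cyan capsule covered √(1.8² + 0.6²) ≈ 1.9 units.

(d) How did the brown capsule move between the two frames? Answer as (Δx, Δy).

(-2.5, 1.6)

From the two frames, the brown capsule sits at roughly (8.5, 5.7) before and (6.0, 7.3) after.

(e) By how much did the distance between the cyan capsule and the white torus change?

-3.4

The distance was about 5.7 in the first image and 2.3 in the second, so they moved 3.4 units closer together.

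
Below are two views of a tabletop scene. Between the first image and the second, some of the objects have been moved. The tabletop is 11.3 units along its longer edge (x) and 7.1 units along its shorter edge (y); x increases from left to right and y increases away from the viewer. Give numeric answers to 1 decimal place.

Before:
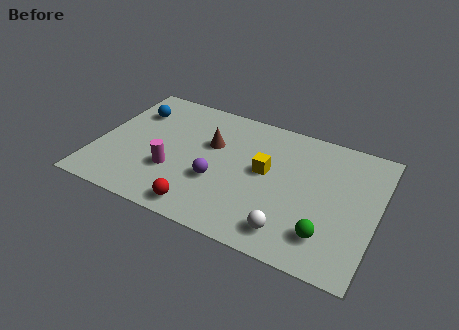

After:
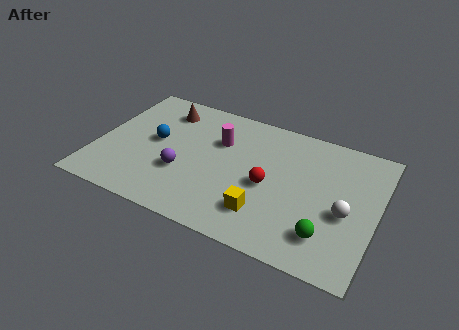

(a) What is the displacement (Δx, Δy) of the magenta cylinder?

(1.6, 2.4)

From the two frames, the magenta cylinder sits at roughly (3.2, 2.4) before and (4.8, 4.8) after.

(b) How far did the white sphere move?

2.7

The white sphere moved from about (8.1, 1.2) to (10.1, 3.0), a distance of √(2.0² + 1.8²) ≈ 2.7.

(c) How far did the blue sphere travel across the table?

1.8

From (1.2, 5.2) to (2.3, 3.8), the blue sphere covered √(1.1² + 1.4²) ≈ 1.8 units.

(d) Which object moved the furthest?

the red sphere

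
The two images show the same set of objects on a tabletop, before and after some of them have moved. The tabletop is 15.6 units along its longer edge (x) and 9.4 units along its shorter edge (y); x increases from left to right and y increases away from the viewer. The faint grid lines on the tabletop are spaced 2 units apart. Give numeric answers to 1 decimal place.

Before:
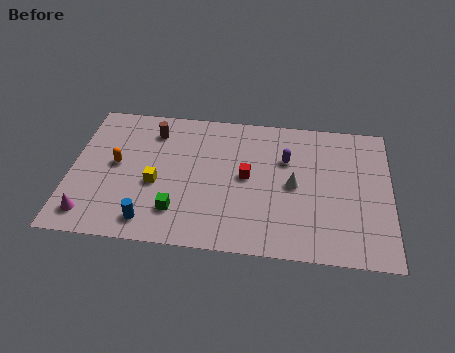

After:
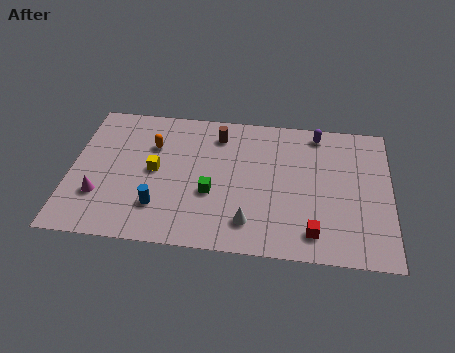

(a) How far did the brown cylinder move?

3.2

The brown cylinder was near (3.9, 7.5) before and (7.1, 7.6) after, so it travelled √(3.2² + 0.1²) ≈ 3.2 units.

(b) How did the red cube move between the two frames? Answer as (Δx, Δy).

(3.3, -3.3)

From the two frames, the red cube sits at roughly (8.6, 4.9) before and (11.9, 1.6) after.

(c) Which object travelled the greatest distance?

the red cube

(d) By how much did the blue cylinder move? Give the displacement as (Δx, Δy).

(0.4, 1.0)

The blue cylinder started near (4.0, 1.4) and ended near (4.4, 2.4).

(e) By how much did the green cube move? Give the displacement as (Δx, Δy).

(1.6, 1.4)

The green cube started near (5.3, 2.2) and ended near (6.9, 3.6).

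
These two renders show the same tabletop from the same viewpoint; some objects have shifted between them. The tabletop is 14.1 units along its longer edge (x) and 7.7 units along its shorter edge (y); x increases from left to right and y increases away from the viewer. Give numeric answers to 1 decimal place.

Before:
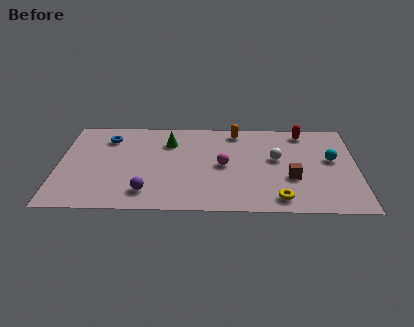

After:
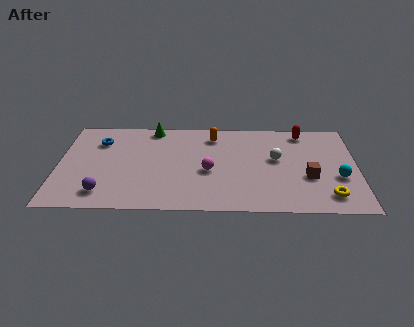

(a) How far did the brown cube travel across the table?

0.8

The brown cube moved from about (11.0, 2.8) to (11.8, 2.9), a distance of √(0.8² + 0.1²) ≈ 0.8.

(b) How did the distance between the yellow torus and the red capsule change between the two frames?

-0.3

Before: roughly 5.7 units apart; after: 5.4. That's 0.3 units closer together.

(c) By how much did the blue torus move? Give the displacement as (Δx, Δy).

(-0.4, -0.3)

The blue torus started near (2.3, 6.0) and ended near (1.9, 5.7).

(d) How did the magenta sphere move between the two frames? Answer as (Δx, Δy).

(-0.7, -0.5)

The magenta sphere started near (7.8, 3.8) and ended near (7.1, 3.3).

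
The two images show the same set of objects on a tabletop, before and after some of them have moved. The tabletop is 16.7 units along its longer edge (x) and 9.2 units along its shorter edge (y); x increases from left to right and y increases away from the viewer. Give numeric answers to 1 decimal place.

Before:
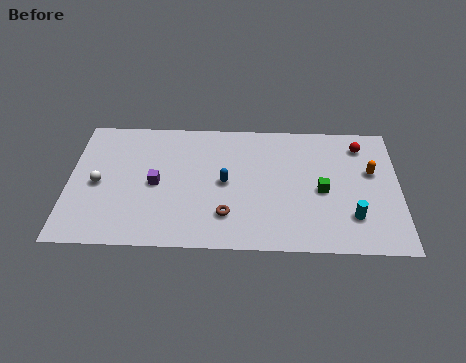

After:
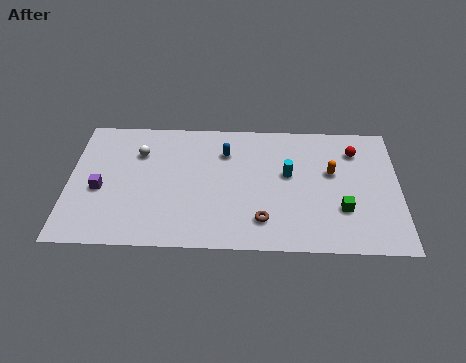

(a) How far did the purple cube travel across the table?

2.8

The purple cube was near (4.4, 4.4) before and (1.6, 3.9) after, so it travelled √(2.8² + 0.5²) ≈ 2.8 units.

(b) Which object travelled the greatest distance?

the cyan cylinder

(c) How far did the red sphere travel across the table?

0.5

The red sphere moved from about (14.8, 7.5) to (14.5, 7.1), a distance of √(0.3² + 0.4²) ≈ 0.5.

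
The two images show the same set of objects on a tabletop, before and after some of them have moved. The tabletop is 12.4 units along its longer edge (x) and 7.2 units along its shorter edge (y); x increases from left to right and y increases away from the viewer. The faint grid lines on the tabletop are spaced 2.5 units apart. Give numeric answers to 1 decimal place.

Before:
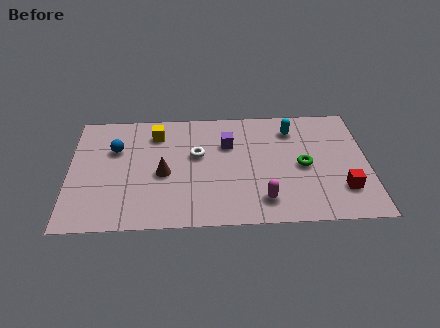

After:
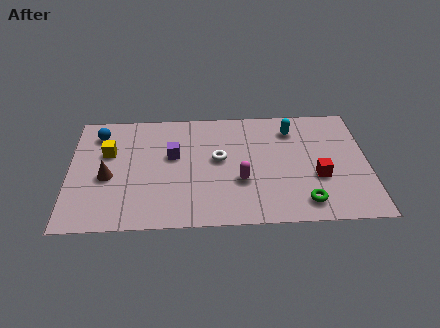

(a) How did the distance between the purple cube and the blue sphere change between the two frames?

-1.3

They were about 4.7 units apart before and 3.4 after — 1.3 units closer together.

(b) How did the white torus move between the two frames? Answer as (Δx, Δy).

(0.9, -0.3)

From the two frames, the white torus sits at roughly (5.3, 4.3) before and (6.2, 4.0) after.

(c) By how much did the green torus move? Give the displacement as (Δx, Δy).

(0.0, -2.2)

The green torus was at about (9.7, 3.4) and moved to about (9.7, 1.2).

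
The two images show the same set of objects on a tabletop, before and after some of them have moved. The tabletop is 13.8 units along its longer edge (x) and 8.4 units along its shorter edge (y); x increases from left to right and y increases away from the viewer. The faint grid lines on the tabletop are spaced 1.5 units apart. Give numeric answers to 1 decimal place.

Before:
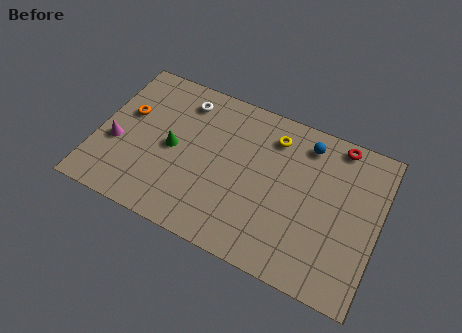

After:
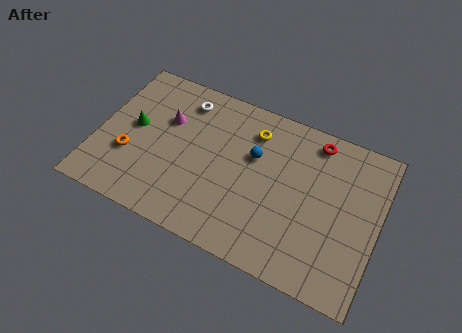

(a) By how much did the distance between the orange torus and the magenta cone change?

+1.2

Before: roughly 1.8 units apart; after: 3.0. That's 1.2 units further apart.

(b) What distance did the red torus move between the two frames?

1.1

The red torus was near (11.5, 7.6) before and (10.4, 7.3) after, so it travelled √(1.1² + 0.3²) ≈ 1.1 units.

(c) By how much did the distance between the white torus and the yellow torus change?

-1.0

They were about 4.5 units apart before and 3.5 after — 1.0 units closer together.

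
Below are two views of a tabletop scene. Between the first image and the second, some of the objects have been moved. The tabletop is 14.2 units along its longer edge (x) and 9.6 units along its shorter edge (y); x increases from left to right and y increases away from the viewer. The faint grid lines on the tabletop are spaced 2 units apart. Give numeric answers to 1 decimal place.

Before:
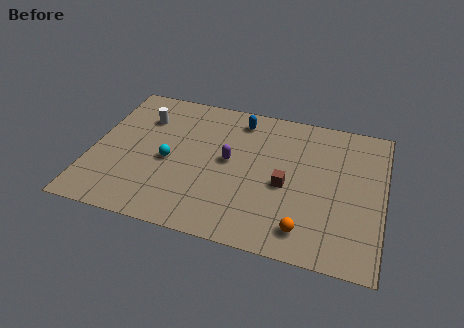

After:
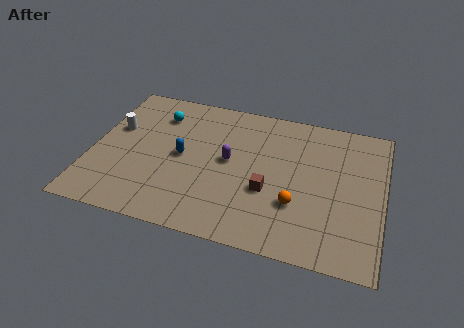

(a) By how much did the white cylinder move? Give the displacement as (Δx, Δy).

(-1.3, -1.1)

From the two frames, the white cylinder sits at roughly (2.3, 7.0) before and (1.0, 5.9) after.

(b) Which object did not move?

the purple capsule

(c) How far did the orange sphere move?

1.6

The orange sphere moved from about (10.6, 1.6) to (10.1, 3.1), a distance of √(0.5² + 1.5²) ≈ 1.6.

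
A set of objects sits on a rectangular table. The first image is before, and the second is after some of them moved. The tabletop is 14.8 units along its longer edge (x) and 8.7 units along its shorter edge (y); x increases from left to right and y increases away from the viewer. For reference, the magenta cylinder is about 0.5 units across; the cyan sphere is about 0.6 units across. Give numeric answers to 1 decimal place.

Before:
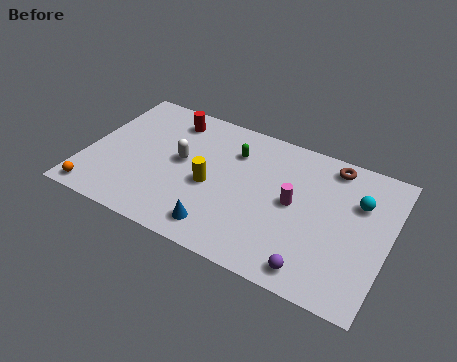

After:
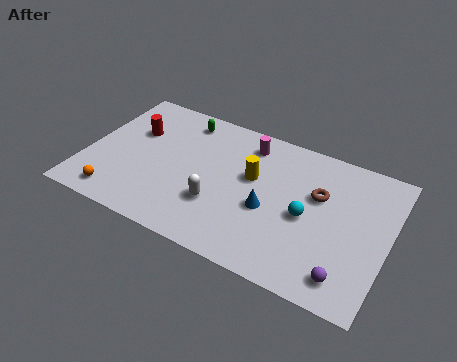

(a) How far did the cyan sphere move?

3.0

The cyan sphere moved from about (13.2, 5.9) to (10.9, 4.0), a distance of √(2.3² + 1.9²) ≈ 3.0.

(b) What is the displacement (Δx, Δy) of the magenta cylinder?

(-2.6, 2.7)

From the two frames, the magenta cylinder sits at roughly (10.2, 4.5) before and (7.6, 7.2) after.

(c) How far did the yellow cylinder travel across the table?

2.4

The yellow cylinder moved from about (6.2, 3.8) to (8.1, 5.2), a distance of √(1.9² + 1.4²) ≈ 2.4.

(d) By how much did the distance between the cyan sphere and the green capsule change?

+1.2

They were about 6.2 units apart before and 7.4 after — 1.2 units further apart.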